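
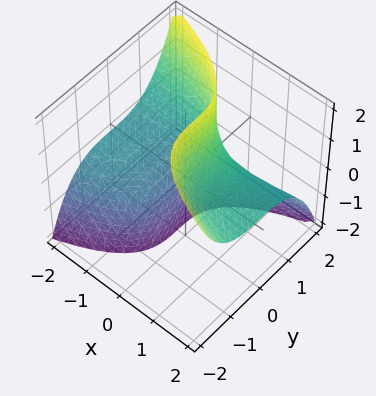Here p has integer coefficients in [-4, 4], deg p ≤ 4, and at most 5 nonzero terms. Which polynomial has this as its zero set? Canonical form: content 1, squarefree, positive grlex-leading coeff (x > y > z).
(a) Degree: a generic line meets the surface in up to 3 points, so deg p = 3.
(b) Against the integer gridlines: it misses every integer gridline on the z-axis; it misses every integer gridline on the x-axis; it crosses the y-axis at the gridline y = 1.
(c) Assembling these constraints gives the stated polynomial.

y^3 + 2*x*z - 1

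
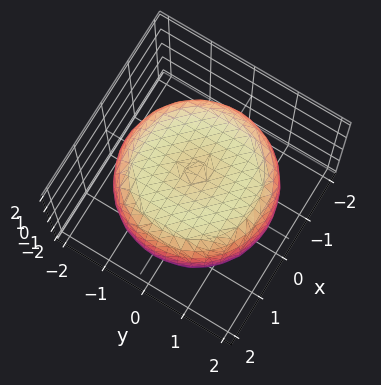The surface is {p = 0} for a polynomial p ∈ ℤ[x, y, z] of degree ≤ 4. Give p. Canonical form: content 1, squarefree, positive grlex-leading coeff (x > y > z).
x^4 + 2*x^2*y^2 + y^4 - 2*x^2 - 2*y^2 + 3*z^2 - 3

Degree: a generic line meets the surface in up to 4 points, so deg p = 4.
Symmetries: the z-axis is an axis of rotation, so x and y enter only as x² + y².
Reading off the gridlines: a circular section at z = -1 has radius between 1 and 2; the z-axis gridline crossings are at z ∈ {-1, 1}.
Fitting integer coefficients to these (and the overall shape) gives p.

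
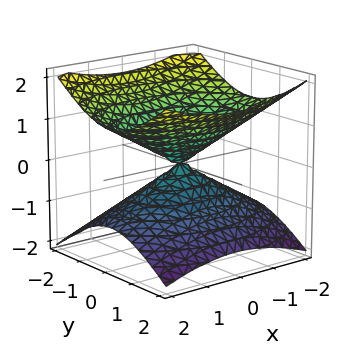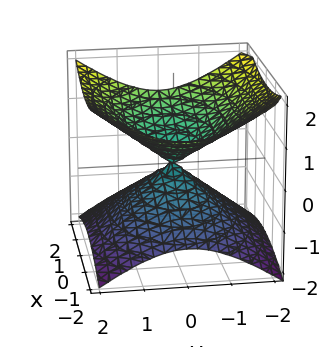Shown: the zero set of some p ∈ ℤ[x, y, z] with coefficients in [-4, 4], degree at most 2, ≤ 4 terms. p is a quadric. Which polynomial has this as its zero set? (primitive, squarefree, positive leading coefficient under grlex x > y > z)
x^2 + 2*y^2 - 3*z^2

First, the degree is 2 — a double cone through the origin; a quadric.
Next, symmetries: the y ↦ −y reflection is a symmetry, so y appears only in even powers; the z ↦ −z reflection is a symmetry, so z appears only in even powers; mirror symmetry x ↦ −x ⇒ only even powers of x.
Next, reading off the gridlines: it meets the y-axis at y = 0 (among the integer gridlines); it crosses the x-axis at the gridline x = 0; it meets the z-axis at z = 0 (among the integer gridlines).
Finally, the integer polynomial consistent with all of this is the stated p.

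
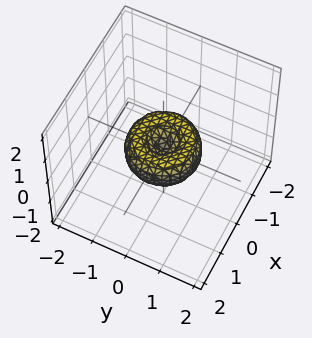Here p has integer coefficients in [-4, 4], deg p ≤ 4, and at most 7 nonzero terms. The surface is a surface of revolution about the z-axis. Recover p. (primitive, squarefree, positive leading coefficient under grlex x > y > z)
x^4 + 2*x^2*y^2 + y^4 - x^2 - y^2 + z^2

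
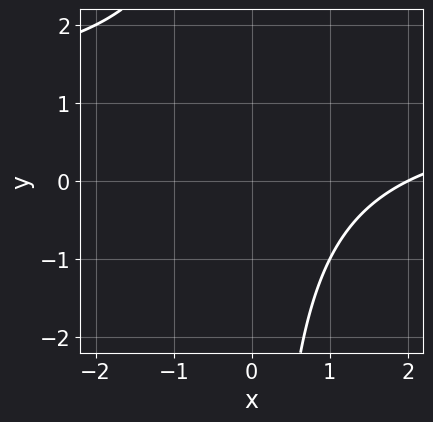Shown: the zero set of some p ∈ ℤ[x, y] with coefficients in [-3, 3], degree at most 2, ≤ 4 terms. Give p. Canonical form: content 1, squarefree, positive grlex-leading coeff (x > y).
x*y - x + 2

(a) The degree is 2 — the shape is more complex than any degree-1 curve.
(b) From the axis intercepts and sections: it meets the x-axis at x = 2 (among the integer gridlines); the curve avoids every integer y-axis point in the box.
(c) Assembling these constraints gives the stated polynomial.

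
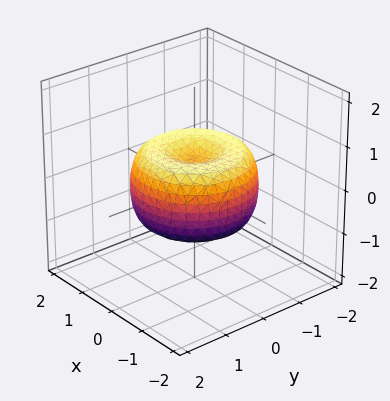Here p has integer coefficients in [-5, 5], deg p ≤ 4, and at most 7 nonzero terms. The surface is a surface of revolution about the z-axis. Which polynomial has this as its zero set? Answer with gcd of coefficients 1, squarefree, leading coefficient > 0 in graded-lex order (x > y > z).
2*x^4 + 4*x^2*y^2 + 2*y^4 - 3*x^2 - 3*y^2 + 3*z^2 - 1

deg p = 4. No degree-3 surface has this shape.
By symmetry, the surface is invariant under rotation about z: p = q(x² + y², z).
From the axis intercepts and sections: a circular section at z = 0 has radius between 1 and 2.
These observations pin down the coefficients.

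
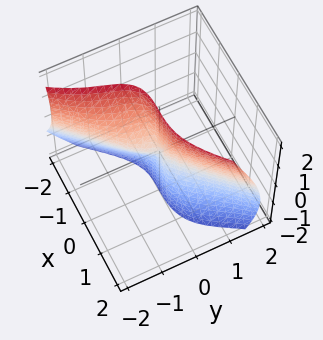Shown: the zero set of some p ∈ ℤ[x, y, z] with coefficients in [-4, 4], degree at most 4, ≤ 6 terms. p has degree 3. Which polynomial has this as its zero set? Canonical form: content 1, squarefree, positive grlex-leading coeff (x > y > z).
There are 2 components.
Degree: the shape is more complex than any degree-2 surface, so deg p = 3.
From the axis intercepts and sections: it crosses the x-axis at the gridline x = 0; every point of the z-axis in the box is on the surface; it crosses the y-axis at the gridline y = 0.
Assembling these constraints gives the stated polynomial.

x^3 - y^3 - y^2*z - y*z^2 - x*y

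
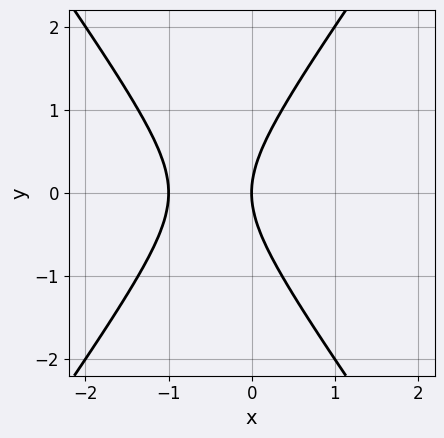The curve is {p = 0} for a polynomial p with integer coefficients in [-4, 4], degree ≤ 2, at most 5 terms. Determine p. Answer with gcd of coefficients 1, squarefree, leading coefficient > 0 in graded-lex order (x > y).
First, deg p = 2. No degree-1 curve has this shape.
Then, symmetries: it's symmetric under y → −y, forcing even powers of y.
Then, reading off the gridlines: one y-axis crossing is at y = 0; the x-axis gridline crossings are at x ∈ {-1, 0}.
Finally, fitting integer coefficients to these (and the overall shape) gives p.

2*x^2 - y^2 + 2*x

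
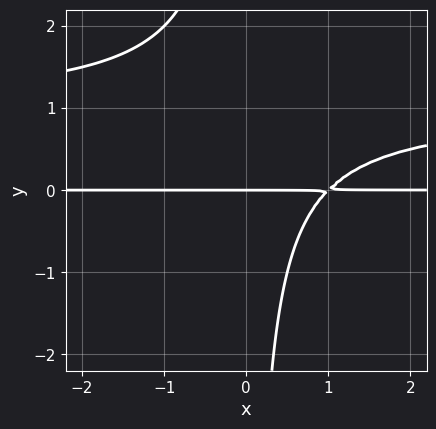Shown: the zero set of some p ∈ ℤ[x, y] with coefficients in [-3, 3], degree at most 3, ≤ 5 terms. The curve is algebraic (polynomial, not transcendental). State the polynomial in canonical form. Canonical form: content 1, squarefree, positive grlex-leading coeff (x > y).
x*y^2 - x*y + y

First, degree: the shape is more complex than any degree-2 curve, so deg p = 3.
Then, against the integer gridlines: it crosses the y-axis at the gridline y = 0; every point of the x-axis in the box is on the curve.
Finally, the integer polynomial consistent with all of this is the stated p.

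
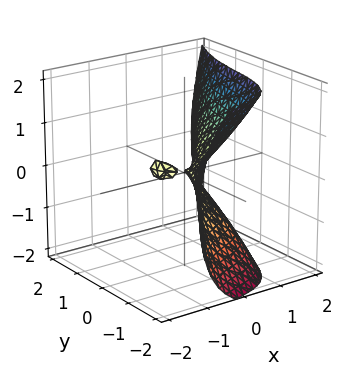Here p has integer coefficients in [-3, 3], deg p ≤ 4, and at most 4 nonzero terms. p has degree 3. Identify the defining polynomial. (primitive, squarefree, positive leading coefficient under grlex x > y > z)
3*x^3 - y^3 - 2*x*y - 2*z^2

There are 2 components. Treating them together as one polynomial.
The degree is 3 — no degree-2 surface has this shape.
Checking where it meets the axes: one y-axis crossing is at y = 0; one x-axis crossing is at x = 0; it crosses the z-axis at the gridline z = 0.
Together with the visible shape, these determine p as stated.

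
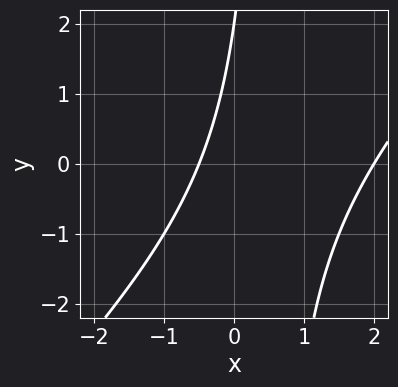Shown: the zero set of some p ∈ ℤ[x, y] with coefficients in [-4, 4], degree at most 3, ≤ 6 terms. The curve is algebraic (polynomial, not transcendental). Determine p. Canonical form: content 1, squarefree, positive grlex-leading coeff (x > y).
2*x^2 - 2*x*y - 3*x + y - 2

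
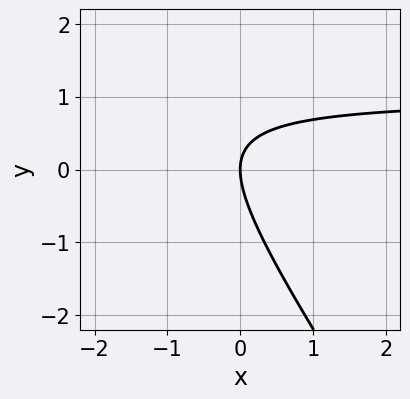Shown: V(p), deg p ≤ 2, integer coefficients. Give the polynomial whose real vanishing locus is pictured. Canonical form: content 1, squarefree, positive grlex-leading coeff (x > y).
3*x*y + 2*y^2 - 3*x

1. deg p = 2. A generic line meets the curve in up to 2 points.
2. From the axis intercepts and sections: it crosses the x-axis at the gridline x = 0; it meets the y-axis at y = 0 (among the integer gridlines).
3. Solving for integer coefficients yields p as stated.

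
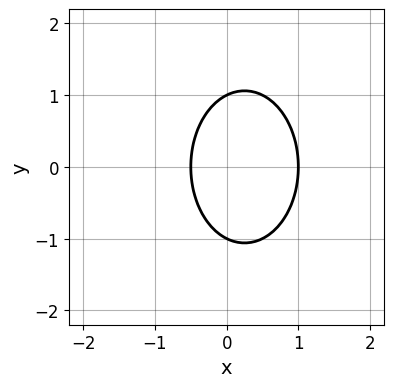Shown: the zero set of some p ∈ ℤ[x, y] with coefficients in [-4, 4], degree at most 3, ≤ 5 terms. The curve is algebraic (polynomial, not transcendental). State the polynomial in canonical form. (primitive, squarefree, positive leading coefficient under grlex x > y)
2*x^2 + y^2 - x - 1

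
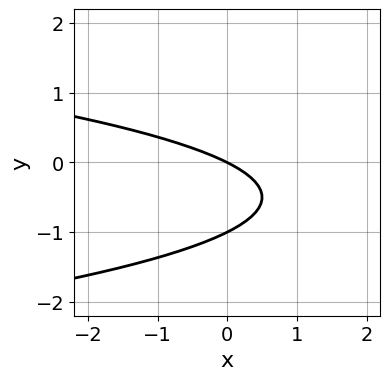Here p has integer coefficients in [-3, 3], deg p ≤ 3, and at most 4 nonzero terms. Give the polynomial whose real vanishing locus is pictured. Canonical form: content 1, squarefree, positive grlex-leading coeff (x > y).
The degree is 2 — no degree-1 curve has this shape.
Observable constraints: the y-axis gridline crossings are at y ∈ {-1, 0}; one x-axis crossing is at x = 0.
Solving for integer coefficients yields p as stated.

2*y^2 + x + 2*y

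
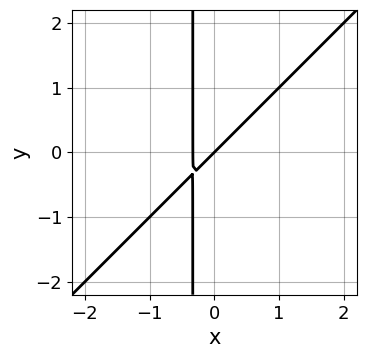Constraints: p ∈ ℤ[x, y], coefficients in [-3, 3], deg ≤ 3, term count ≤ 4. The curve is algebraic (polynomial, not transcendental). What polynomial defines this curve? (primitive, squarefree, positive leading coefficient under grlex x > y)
3*x^2 - 3*x*y + x - y

1. The degree is 2 — no degree-1 curve has this shape.
2. Observable constraints: one x-axis crossing is at x = 0; it crosses the y-axis at the gridline y = 0.
3. Matching integer coefficients to the picture gives p.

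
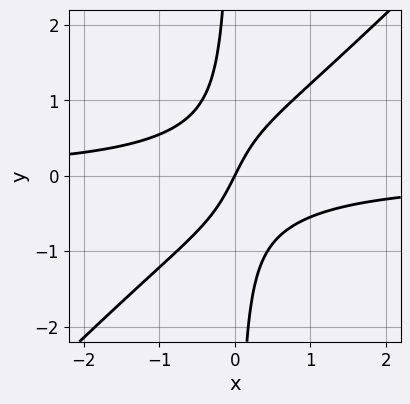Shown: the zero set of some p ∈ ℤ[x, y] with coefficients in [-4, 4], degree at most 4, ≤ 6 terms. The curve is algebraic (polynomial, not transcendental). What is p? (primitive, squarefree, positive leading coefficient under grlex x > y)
1. The degree is 3 — a generic line meets the curve in up to 3 points.
2. Against the integer gridlines: one y-axis crossing is at y = 0; it meets the x-axis at x = 0 (among the integer gridlines).
3. The integer polynomial consistent with all of this is the stated p.

3*x^2*y - 3*x*y^2 + 2*x - y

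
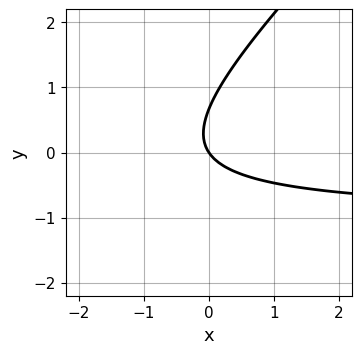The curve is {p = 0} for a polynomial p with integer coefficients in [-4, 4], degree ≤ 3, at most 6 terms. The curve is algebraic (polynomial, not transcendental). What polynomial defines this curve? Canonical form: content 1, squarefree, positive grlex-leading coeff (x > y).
3*x*y - 3*y^2 + 3*x + 2*y

1. Degree: no degree-1 curve has this shape, so deg p = 2.
2. From the visible intercepts: it crosses the y-axis at the gridline y = 0; it crosses the x-axis at the gridline x = 0.
3. Assembling these constraints gives the stated polynomial.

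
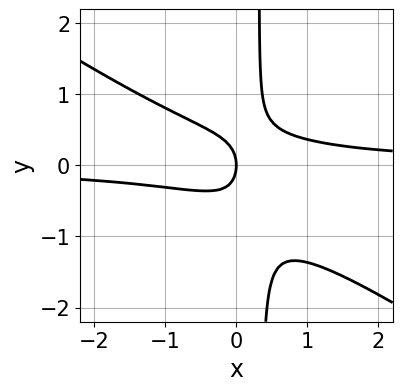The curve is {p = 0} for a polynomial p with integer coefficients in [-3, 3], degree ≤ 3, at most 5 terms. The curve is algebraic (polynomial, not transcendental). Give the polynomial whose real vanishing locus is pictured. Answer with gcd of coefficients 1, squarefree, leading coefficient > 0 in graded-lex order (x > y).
2*x^2*y + 3*x*y^2 - y^2 - x

(a) The degree is 3 — a generic line meets the curve in up to 3 points.
(b) Observable constraints: it meets the y-axis at y = 0 (among the integer gridlines); one x-axis crossing is at x = 0.
(c) Putting this together gives p.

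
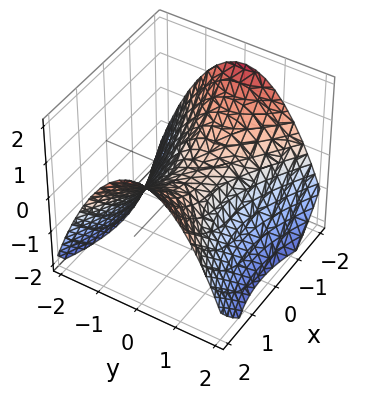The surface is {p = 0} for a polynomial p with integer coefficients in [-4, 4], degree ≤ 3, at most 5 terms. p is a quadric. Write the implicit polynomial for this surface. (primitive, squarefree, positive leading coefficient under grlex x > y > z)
x^2 - 2*y^2 - 3*z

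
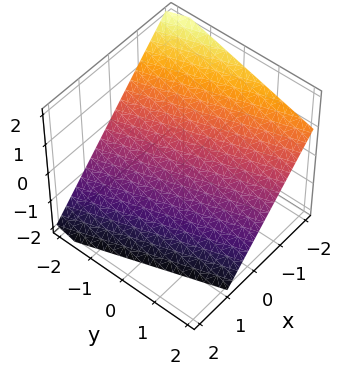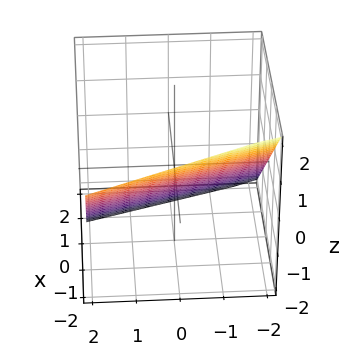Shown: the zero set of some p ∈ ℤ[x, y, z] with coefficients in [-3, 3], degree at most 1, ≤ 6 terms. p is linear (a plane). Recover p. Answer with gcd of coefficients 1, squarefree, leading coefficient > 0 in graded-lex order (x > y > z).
First, degree: every cross-section is a straight line — this is a plane, so deg p = 1.
Then, reading off the gridlines: it meets the y-axis at y = -2 (among the integer gridlines).
Finally, assembling these constraints gives the stated polynomial.

3*x + y + 3*z + 2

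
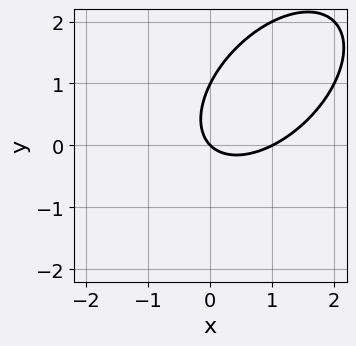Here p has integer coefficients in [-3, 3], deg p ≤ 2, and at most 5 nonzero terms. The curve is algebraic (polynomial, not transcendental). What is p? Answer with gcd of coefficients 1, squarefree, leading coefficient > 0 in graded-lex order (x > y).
x^2 - x*y + y^2 - x - y

1. Degree: a generic line meets the curve in up to 2 points, so deg p = 2.
2. Observable constraints: among the integer gridlines, it crosses the x-axis at x ∈ {0, 1}; the y-axis gridline crossings are at y ∈ {0, 1}.
3. The integer polynomial consistent with all of this is the stated p.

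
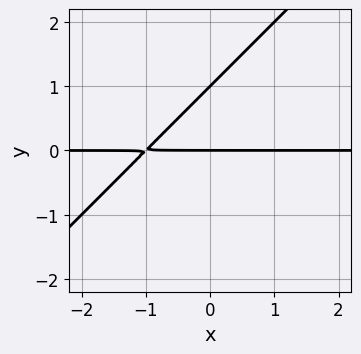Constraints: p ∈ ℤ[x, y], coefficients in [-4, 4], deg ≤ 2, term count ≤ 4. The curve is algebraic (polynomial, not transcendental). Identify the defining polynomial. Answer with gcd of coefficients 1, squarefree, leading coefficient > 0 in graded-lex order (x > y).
First, degree: the shape is more complex than any degree-1 curve, so deg p = 2.
Then, checking where it meets the axes: the y-axis gridline crossings are at y ∈ {0, 1}; the visible x-axis segment lies entirely on the curve.
Finally, putting this together gives p.

x*y - y^2 + y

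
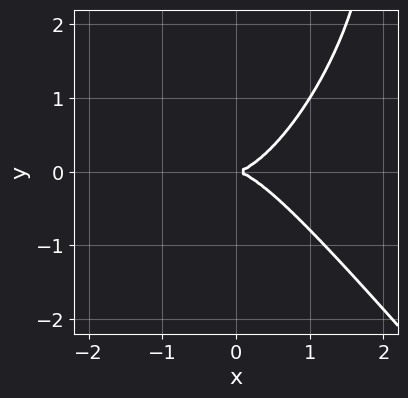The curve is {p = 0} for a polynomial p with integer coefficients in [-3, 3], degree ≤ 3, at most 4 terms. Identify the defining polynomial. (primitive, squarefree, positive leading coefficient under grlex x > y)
First, deg p = 3. A generic line meets the curve in up to 3 points.
Next, checking where it meets the axes: it crosses the x-axis at the gridline x = 0; it meets the y-axis at y = 0 (among the integer gridlines).
Finally, together with the visible shape, these determine p as stated.

3*x^3 - x*y^2 + y^3 - 3*y^2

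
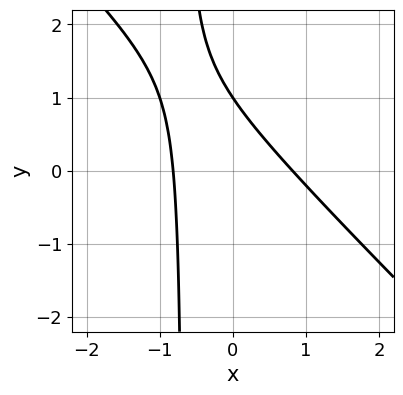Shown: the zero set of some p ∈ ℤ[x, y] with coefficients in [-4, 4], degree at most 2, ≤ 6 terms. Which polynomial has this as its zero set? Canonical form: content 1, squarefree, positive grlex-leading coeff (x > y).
1. deg p = 2.
2. From the axis intercepts and sections: one y-axis crossing is at y = 1.
3. Together with the visible shape, these determine p as stated.

3*x^2 + 3*x*y + 2*y - 2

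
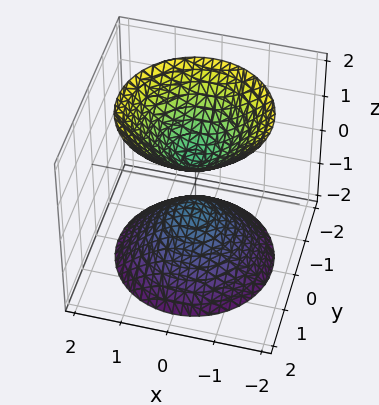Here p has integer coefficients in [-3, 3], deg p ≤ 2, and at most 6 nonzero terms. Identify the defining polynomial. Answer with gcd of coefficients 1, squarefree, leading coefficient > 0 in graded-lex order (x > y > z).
3*x^2 + 3*y^2 - 2*z^2 + 1

(a) The picture has 2 separate pieces.
(b) deg p = 2.
(c) Symmetries: the z-axis is an axis of rotation, so x and y enter only as x² + y²; mirror symmetry z ↦ −z ⇒ only even powers of z.
(d) From the visible intercepts: a circular section at z = -1 has radius between 0 and 1; it misses every integer gridline on the x-axis.
(e) Together with the visible shape, these determine p as stated.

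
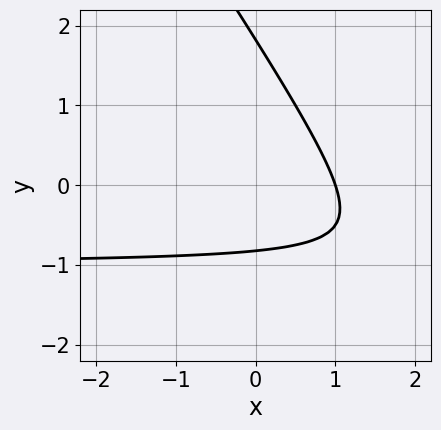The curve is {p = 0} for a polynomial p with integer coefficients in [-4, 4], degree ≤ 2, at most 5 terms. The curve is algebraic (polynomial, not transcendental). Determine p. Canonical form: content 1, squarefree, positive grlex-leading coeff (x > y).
(a) The degree is 2 — a generic line meets the curve in up to 2 points.
(b) From the axis intercepts and sections: it crosses the x-axis at the gridline x = 1.
(c) Together with the visible shape, these determine p as stated.

3*x*y + 2*y^2 + 3*x - 2*y - 3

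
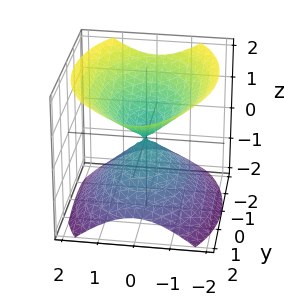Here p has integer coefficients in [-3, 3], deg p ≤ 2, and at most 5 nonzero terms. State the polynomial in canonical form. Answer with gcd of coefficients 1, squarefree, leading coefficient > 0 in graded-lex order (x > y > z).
1. The picture has 2 separate pieces.
2. deg p = 2.
3. Symmetries: mirror symmetry x ↦ −x ⇒ only even powers of x; mirror symmetry z ↦ −z ⇒ only even powers of z; it's symmetric under y → −y, forcing even powers of y.
4. From the visible intercepts: it meets the y-axis at y = 0 (among the integer gridlines); it meets the z-axis at z = 0 (among the integer gridlines); one x-axis crossing is at x = 0.
5. Putting this together gives p.

2*x^2 + y^2 - 2*z^2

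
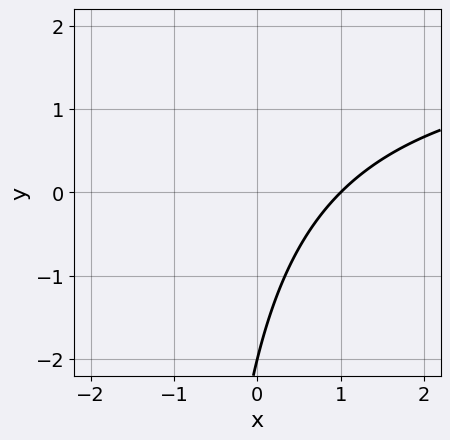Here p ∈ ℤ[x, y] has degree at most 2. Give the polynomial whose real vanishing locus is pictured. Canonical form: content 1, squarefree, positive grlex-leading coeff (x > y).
x*y - 2*x + y + 2

1. The degree is 2 — the shape is more complex than any degree-1 curve.
2. Observable constraints: it meets the x-axis at x = 1 (among the integer gridlines); one y-axis crossing is at y = -2.
3. Together with the visible shape, these determine p as stated.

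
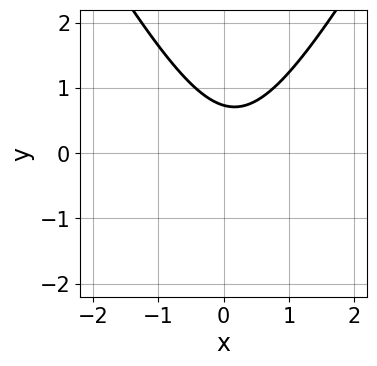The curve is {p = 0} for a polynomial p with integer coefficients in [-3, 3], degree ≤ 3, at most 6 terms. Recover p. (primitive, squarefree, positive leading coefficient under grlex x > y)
3*x^2 - y^2 - x - 2*y + 2

First, the degree is 2 — no degree-1 curve has this shape.
Next, reading off the gridlines: the curve avoids every integer x-axis point in the box.
Finally, the integer polynomial consistent with all of this is the stated p.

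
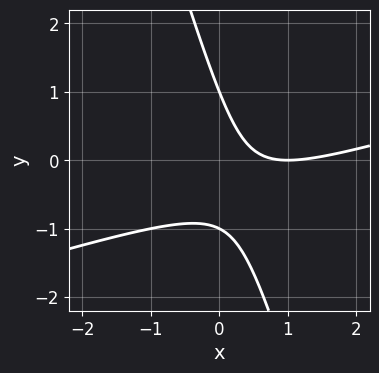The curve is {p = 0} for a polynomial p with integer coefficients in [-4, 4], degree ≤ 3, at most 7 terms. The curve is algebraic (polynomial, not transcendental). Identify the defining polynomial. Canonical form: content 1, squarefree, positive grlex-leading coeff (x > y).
(a) Degree: a generic line meets the curve in up to 2 points, so deg p = 2.
(b) From the visible intercepts: the y-axis gridline crossings are at y ∈ {-1, 1}; one x-axis crossing is at x = 1.
(c) Fitting integer coefficients to these (and the overall shape) gives p.

x^2 - 3*x*y - y^2 - 2*x + 1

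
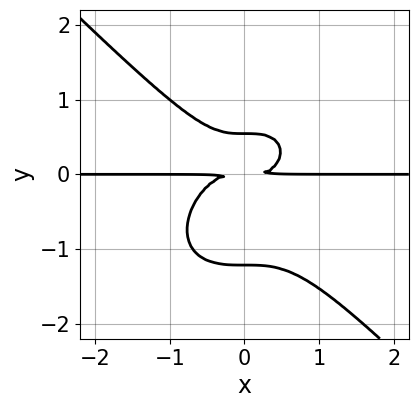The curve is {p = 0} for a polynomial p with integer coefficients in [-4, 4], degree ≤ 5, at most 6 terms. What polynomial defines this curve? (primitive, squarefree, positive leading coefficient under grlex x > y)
3*x^3*y + 3*y^4 + 2*y^3 - 2*y^2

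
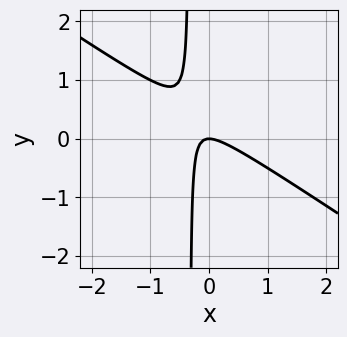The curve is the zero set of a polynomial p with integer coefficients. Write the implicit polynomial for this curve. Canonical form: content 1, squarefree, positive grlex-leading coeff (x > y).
2*x^2 + 3*x*y + y

deg p = 2.
Reading off the gridlines: it meets the x-axis at x = 0 (among the integer gridlines); it meets the y-axis at y = 0 (among the integer gridlines).
Putting this together gives p.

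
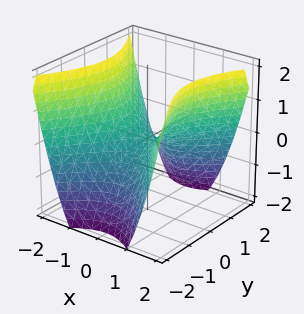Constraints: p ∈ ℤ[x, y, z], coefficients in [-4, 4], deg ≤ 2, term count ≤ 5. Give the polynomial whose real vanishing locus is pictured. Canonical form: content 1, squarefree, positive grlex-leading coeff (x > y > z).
3*x^2 - 2*y^2 - 3*z

1. deg p = 2.
2. Symmetries: the x ↦ −x reflection is a symmetry, so x appears only in even powers; mirror symmetry y ↦ −y ⇒ only even powers of y.
3. From the visible intercepts: one x-axis crossing is at x = 0; one z-axis crossing is at z = 0; one y-axis crossing is at y = 0.
4. Putting this together gives p.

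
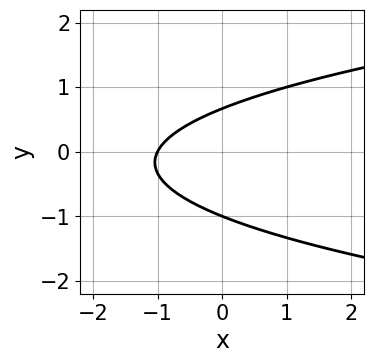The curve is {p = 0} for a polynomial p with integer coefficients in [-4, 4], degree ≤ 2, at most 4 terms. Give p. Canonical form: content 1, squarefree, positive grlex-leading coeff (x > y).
3*y^2 - 2*x + y - 2

First, degree: the shape is more complex than any degree-1 curve, so deg p = 2.
Next, reading off the gridlines: it meets the y-axis at y = -1 (among the integer gridlines); it crosses the x-axis at the gridline x = -1.
Finally, together with the visible shape, these determine p as stated.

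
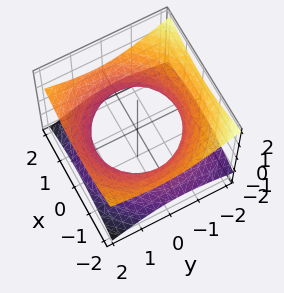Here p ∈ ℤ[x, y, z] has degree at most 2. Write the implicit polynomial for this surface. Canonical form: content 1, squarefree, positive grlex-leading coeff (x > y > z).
1. deg p = 2. The shape is more complex than any degree-1 surface.
2. Checking where it meets the axes: the surface avoids every integer z-axis point in the box.
3. The integer polynomial consistent with all of this is the stated p.

x^2 + y^2 - y*z - 3*z^2 - 2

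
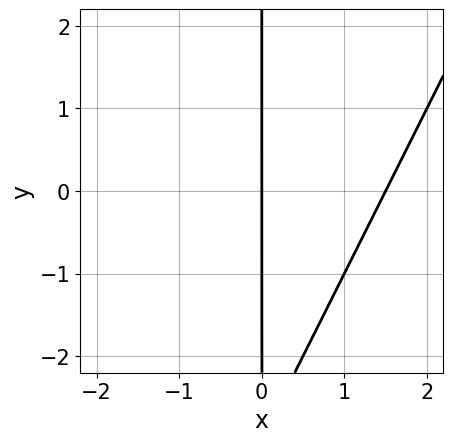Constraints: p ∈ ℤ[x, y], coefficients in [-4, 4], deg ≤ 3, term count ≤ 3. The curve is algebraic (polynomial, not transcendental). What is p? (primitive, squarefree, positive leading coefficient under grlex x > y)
2*x^2 - x*y - 3*x

1. The degree is 2 — no degree-1 curve has this shape.
2. Against the integer gridlines: every point of the y-axis in the box is on the curve; it crosses the x-axis at the gridline x = 0.
3. Assembling these constraints gives the stated polynomial.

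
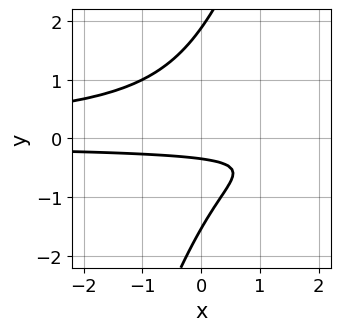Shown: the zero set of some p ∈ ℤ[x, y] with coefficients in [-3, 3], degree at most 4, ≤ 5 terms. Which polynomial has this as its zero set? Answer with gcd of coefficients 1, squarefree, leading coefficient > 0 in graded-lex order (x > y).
deg p = 3. No degree-2 curve has this shape.
Observable constraints: the curve avoids every integer x-axis point in the box.
Solving for integer coefficients yields p as stated.

3*x*y^2 - y^3 + 3*y + 1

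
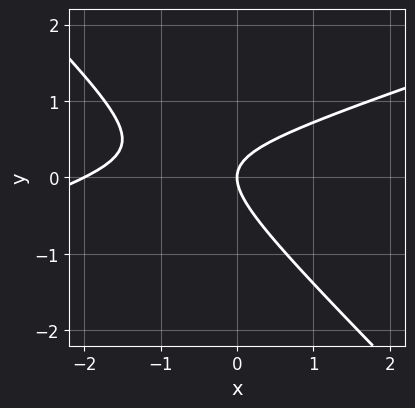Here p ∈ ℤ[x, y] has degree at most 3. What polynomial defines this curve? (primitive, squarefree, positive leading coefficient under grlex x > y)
x^2 - 2*x*y - 3*y^2 + 2*x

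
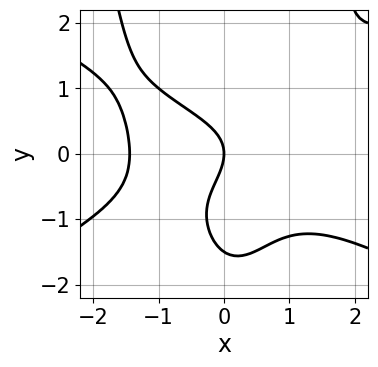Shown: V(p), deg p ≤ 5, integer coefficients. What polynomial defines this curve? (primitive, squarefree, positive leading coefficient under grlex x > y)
x^4 - 3*x^2*y^2 + 2*y^3 + 3*y^2 + 3*x

Degree: no degree-3 curve has this shape, so deg p = 4.
Reading off the gridlines: it crosses the y-axis at the gridline y = 0; it crosses the x-axis at the gridline x = 0.
Matching integer coefficients to the picture gives p.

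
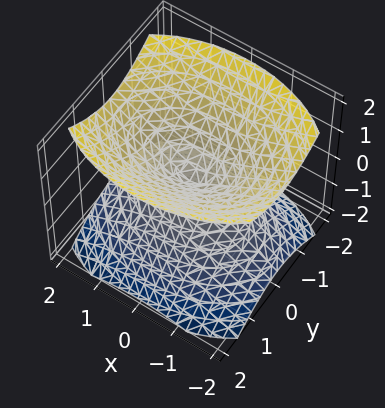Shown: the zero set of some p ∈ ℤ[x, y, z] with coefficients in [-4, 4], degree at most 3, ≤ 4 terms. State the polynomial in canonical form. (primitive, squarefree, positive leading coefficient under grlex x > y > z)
x^2 + 2*y^2 - 2*z^2

(a) There are 2 components.
(b) deg p = 2.
(c) Symmetries: the z ↦ −z reflection is a symmetry, so z appears only in even powers; the x ↦ −x reflection is a symmetry, so x appears only in even powers; it's symmetric under y → −y, forcing even powers of y.
(d) From the axis intercepts and sections: it meets the y-axis at y = 0 (among the integer gridlines); it crosses the z-axis at the gridline z = 0; it meets the x-axis at x = 0 (among the integer gridlines).
(e) Together with the visible shape, these determine p as stated.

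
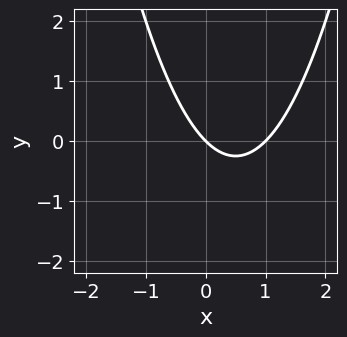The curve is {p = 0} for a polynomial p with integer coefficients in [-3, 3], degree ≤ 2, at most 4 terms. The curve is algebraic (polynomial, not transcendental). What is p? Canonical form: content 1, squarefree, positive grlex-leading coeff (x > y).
x^2 - x - y

Degree: the shape is more complex than any degree-1 curve, so deg p = 2.
Observable constraints: among the integer gridlines, it crosses the x-axis at x ∈ {0, 1}; it meets the y-axis at y = 0 (among the integer gridlines).
These observations pin down the coefficients.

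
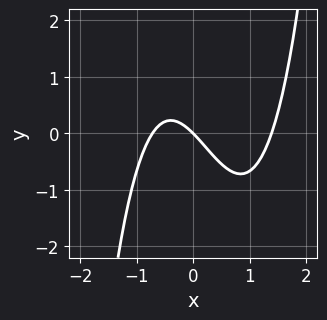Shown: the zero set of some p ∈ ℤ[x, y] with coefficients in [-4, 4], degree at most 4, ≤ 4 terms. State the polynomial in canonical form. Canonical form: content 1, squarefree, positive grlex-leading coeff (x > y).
3*x^3 - 2*x^2 - 3*x - 3*y

First, deg p = 3.
Then, from the axis intercepts and sections: it crosses the y-axis at the gridline y = 0; it crosses the x-axis at the gridline x = 0.
Finally, solving for integer coefficients yields p as stated.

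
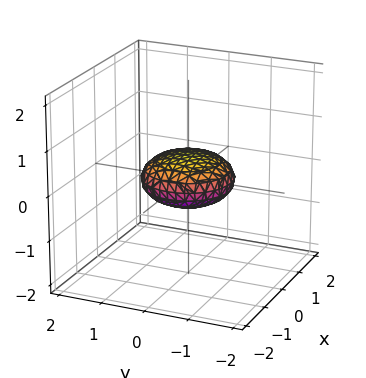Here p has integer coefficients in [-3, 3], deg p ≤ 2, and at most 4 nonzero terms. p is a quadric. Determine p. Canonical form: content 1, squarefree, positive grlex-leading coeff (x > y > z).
x^2 + y^2 + 3*z^2 - 1

deg p = 2.
Symmetries: it's symmetric under z → −z, forcing even powers of z; the surface is invariant under rotation about z: p = q(x² + y², z).
From the axis intercepts and sections: the y-axis gridline crossings are at y ∈ {-1, 1}; among the integer gridlines, it crosses the x-axis at x ∈ {-1, 1}; a circular section at z = 0 has radius exactly 1.
Fitting integer coefficients to these (and the overall shape) gives p.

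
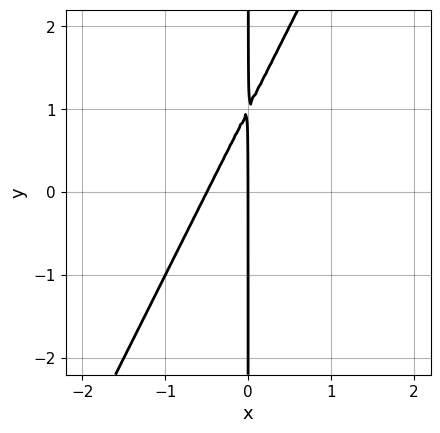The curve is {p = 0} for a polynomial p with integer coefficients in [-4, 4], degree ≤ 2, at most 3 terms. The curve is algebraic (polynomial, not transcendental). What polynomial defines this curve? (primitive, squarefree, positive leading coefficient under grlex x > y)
2*x^2 - x*y + x

(a) Degree: the shape is more complex than any degree-1 curve, so deg p = 2.
(b) From the visible intercepts: the visible y-axis segment lies entirely on the curve; it crosses the x-axis at the gridline x = 0.
(c) Fitting integer coefficients to these (and the overall shape) gives p.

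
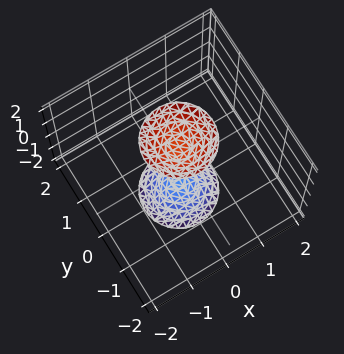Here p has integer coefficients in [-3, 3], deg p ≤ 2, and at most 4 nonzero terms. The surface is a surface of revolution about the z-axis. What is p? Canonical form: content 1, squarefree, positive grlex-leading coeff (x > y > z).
1. There are 2 components. Treating them together as one polynomial.
2. The degree is 2 — a generic line meets the surface in up to 2 points.
3. By symmetry, the z-axis is an axis of rotation, so x and y enter only as x² + y².
4. Reading off the gridlines: a circular section at z = 2 has radius between 0 and 1; it misses every integer gridline on the x-axis.
5. Fitting integer coefficients to these (and the overall shape) gives p.

3*x^2 + 3*y^2 - z^2 + 2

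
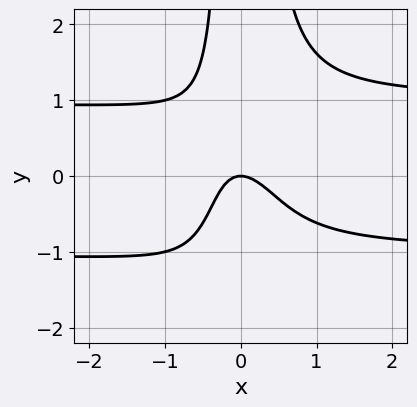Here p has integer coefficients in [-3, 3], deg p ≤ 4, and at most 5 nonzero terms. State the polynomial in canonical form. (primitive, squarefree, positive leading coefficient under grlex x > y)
2*x^2*y^2 - 2*x^2 - x*y - y

1. The degree is 4 — no degree-3 curve has this shape.
2. Checking where it meets the axes: it meets the x-axis at x = 0 (among the integer gridlines); it crosses the y-axis at the gridline y = 0.
3. Together with the visible shape, these determine p as stated.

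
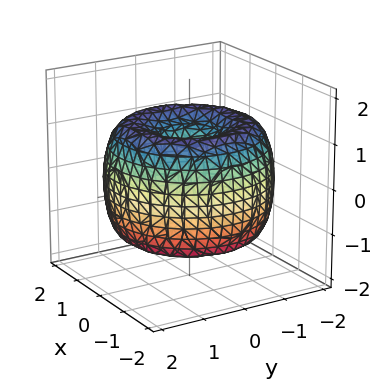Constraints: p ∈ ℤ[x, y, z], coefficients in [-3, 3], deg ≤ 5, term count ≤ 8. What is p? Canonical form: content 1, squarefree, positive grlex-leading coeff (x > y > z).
x^4 + 2*x^2*y^2 + y^4 - 3*x^2 - 3*y^2 + 2*z^2 - 1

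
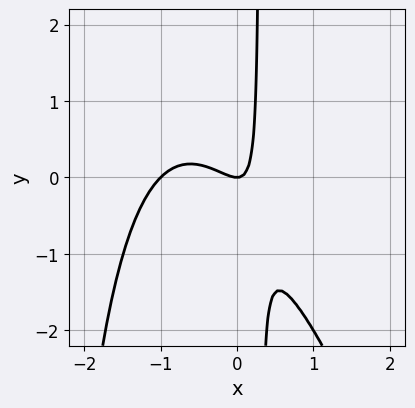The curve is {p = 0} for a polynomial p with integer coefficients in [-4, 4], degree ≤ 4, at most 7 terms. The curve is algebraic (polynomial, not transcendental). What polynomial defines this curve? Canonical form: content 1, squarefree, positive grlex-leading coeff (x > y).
(a) deg p = 3. No degree-2 curve has this shape.
(b) From the axis intercepts and sections: it crosses the y-axis at the gridline y = 0; the x-axis gridline crossings are at x ∈ {-1, 0}.
(c) Fitting integer coefficients to these (and the overall shape) gives p.

3*x^3 + x^2*y + 3*x^2 + 3*x*y - y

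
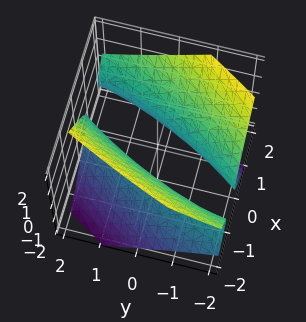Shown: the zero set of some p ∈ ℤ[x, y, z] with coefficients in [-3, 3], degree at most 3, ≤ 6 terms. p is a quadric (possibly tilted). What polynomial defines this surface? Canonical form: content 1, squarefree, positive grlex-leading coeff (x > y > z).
The picture has 2 separate pieces. They look like related sheets of one shape, so recover p as a whole.
The degree is 2 — a generic line meets the surface in up to 2 points.
From the axis intercepts and sections: no z-intercept at any integer in the box.
Together with the visible shape, these determine p as stated.

3*x^2 - 3*x*y - x*z + y^2 - 3*z^2 - 2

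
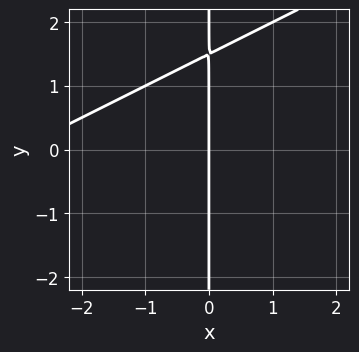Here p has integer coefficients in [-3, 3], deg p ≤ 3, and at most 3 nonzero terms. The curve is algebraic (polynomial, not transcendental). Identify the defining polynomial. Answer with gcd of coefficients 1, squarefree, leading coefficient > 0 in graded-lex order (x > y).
x^2 - 2*x*y + 3*x

(a) The degree is 2 — a generic line meets the curve in up to 2 points.
(b) Checking where it meets the axes: the visible y-axis segment lies entirely on the curve; it meets the x-axis at x = 0 (among the integer gridlines).
(c) The integer polynomial consistent with all of this is the stated p.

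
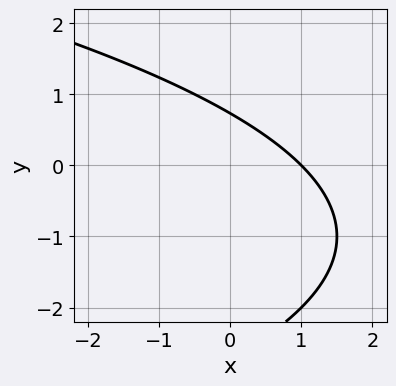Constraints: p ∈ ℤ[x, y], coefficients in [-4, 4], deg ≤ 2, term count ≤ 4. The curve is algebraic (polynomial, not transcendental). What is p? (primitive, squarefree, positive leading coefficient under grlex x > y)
y^2 + 2*x + 2*y - 2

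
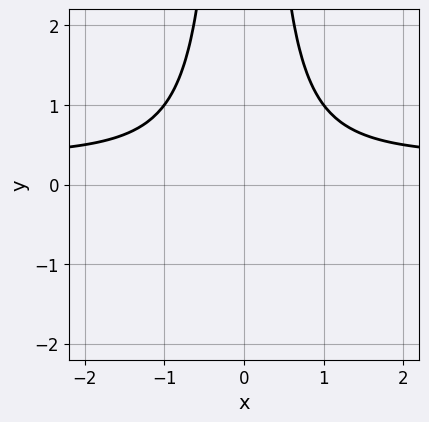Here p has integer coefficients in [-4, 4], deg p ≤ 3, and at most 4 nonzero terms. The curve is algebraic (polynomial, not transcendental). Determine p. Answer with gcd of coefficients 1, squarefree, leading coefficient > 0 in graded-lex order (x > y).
First, degree: no degree-2 curve has this shape, so deg p = 3.
Next, symmetries: mirror symmetry x ↦ −x ⇒ only even powers of x.
Then, observable constraints: no x-intercept at any integer in the box; it misses every integer gridline on the y-axis.
Finally, together with the visible shape, these determine p as stated.

3*x^2*y - x^2 - 2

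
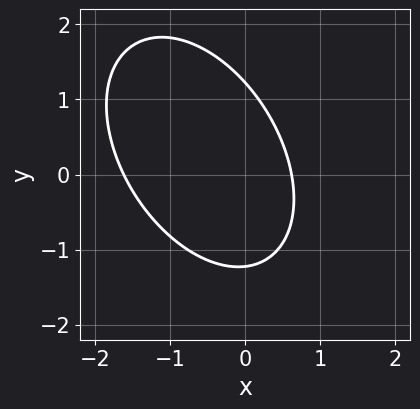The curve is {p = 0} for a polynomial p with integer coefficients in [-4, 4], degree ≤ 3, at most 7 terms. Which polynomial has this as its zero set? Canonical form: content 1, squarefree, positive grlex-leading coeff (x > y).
3*x^2 + 2*x*y + 2*y^2 + 3*x - 3

1. Degree: a generic line meets the curve in up to 2 points, so deg p = 2.
2. Solving for integer coefficients yields p as stated.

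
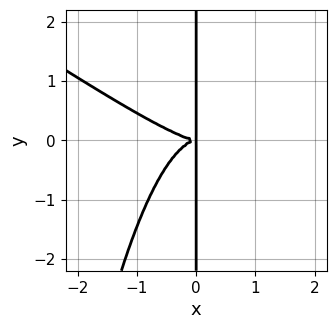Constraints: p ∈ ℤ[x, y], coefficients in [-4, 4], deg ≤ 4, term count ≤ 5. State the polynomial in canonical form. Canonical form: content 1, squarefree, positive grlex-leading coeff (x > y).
2*x^4 + 3*x^3*y + 3*x*y^2

(a) The degree is 4 — no degree-3 curve has this shape.
(b) Observable constraints: the visible y-axis segment lies entirely on the curve.
(c) Matching integer coefficients to the picture gives p.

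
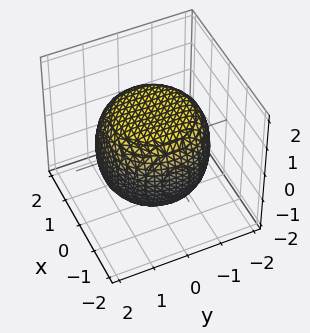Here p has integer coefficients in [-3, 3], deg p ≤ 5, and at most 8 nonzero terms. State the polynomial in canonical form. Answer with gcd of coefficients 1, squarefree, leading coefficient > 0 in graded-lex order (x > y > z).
Degree: a generic line meets the surface in up to 4 points, so deg p = 4.
By symmetry, the surface is invariant under rotation about z: p = q(x² + y², z).
Observable constraints: a circular section at z = 0 has radius between 1 and 2.
Assembling these constraints gives the stated polynomial.

x^4 + 2*x^2*y^2 + y^4 - x^2 - y^2 + 2*z^2 - 3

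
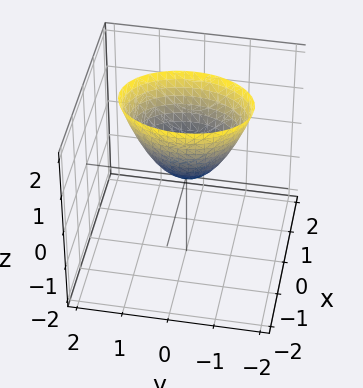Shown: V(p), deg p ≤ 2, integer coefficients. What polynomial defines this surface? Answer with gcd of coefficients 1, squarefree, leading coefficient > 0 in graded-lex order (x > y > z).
1. deg p = 2.
2. Symmetries: it's symmetric under y → −y, forcing even powers of y; it's symmetric under x → −x, forcing even powers of x.
3. Observable constraints: it crosses the x-axis at the gridline x = 0; it meets the z-axis at z = 0 (among the integer gridlines); it crosses the y-axis at the gridline y = 0.
4. Assembling these constraints gives the stated polynomial.

2*x^2 + y^2 - z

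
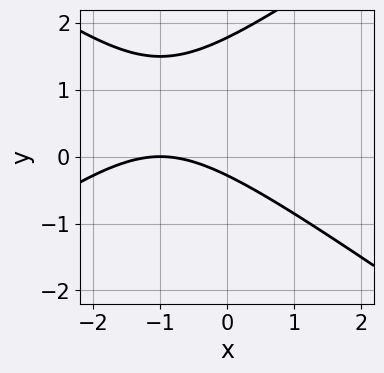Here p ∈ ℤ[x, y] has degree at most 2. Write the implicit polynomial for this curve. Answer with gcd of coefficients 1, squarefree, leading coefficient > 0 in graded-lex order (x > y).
(a) Degree: a generic line meets the curve in up to 2 points, so deg p = 2.
(b) Checking where it meets the axes: it meets the x-axis at x = -1 (among the integer gridlines).
(c) These observations pin down the coefficients.

x^2 - 2*y^2 + 2*x + 3*y + 1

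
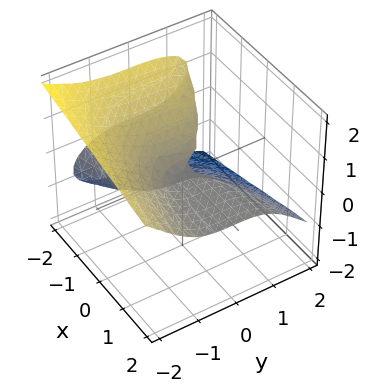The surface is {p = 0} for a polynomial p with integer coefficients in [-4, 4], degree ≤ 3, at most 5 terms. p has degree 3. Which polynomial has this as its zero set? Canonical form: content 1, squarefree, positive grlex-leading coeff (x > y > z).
y^3 + 3*z^3 + 3*x*z

1. The degree is 3 — the shape is more complex than any degree-2 surface.
2. From the visible intercepts: it meets the y-axis at y = 0 (among the integer gridlines); it meets the z-axis at z = 0 (among the integer gridlines); every point of the x-axis in the box is on the surface.
3. Solving for integer coefficients yields p as stated.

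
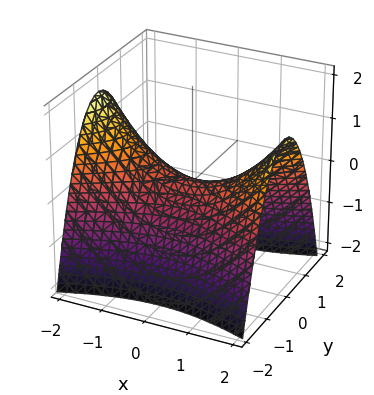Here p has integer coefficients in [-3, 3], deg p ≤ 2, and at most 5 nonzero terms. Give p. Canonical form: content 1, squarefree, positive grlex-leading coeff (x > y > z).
(a) The degree is 2 — a hyperbolic paraboloid; a quadric.
(b) Symmetries: it's symmetric under y → −y, forcing even powers of y; it's symmetric under x → −x, forcing even powers of x.
(c) Checking where it meets the axes: it crosses the z-axis at the gridline z = 0; one y-axis crossing is at y = 0.
(d) Matching integer coefficients to the picture gives p.

x^2 - 3*y^2 - 3*z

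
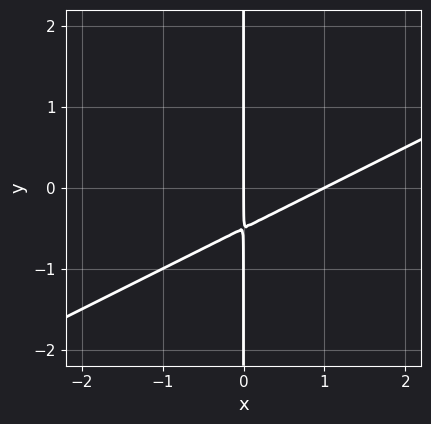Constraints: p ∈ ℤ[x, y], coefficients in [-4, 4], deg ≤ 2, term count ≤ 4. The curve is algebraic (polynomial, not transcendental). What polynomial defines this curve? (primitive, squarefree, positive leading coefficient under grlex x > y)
(a) The degree is 2 — the shape is more complex than any degree-1 curve.
(b) Against the integer gridlines: the x-axis gridline crossings are at x ∈ {0, 1}; every point of the y-axis in the box is on the curve.
(c) The integer polynomial consistent with all of this is the stated p.

x^2 - 2*x*y - x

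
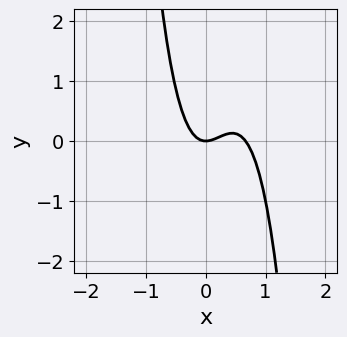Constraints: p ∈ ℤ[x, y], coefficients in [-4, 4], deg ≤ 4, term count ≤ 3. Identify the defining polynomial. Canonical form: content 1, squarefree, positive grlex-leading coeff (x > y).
1. deg p = 3. A generic line meets the curve in up to 3 points.
2. From the visible intercepts: one y-axis crossing is at y = 0; one x-axis crossing is at x = 0.
3. The integer polynomial consistent with all of this is the stated p.

3*x^3 - 2*x^2 + y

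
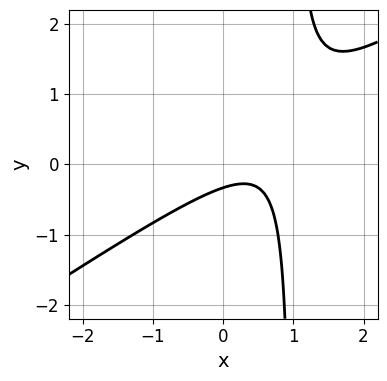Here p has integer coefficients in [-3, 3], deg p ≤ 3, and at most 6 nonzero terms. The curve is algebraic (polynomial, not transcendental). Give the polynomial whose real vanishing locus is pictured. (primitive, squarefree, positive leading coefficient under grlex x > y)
2*x^2 - 3*x*y - 2*x + 3*y + 1

1. deg p = 2.
2. Checking where it meets the axes: it misses every integer gridline on the x-axis.
3. The integer polynomial consistent with all of this is the stated p.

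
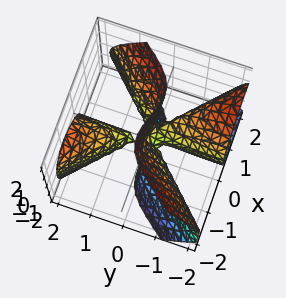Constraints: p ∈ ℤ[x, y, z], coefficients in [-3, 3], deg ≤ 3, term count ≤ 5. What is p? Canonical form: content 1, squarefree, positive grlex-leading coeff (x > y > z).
First, I count 2 distinct pieces. They look like related sheets of one shape, so recover p as a whole.
Next, deg p = 3. The shape is more complex than any degree-2 surface.
Next, observable constraints: the visible z-axis segment lies entirely on the surface; every point of the y-axis in the box is on the surface.
Finally, fitting integer coefficients to these (and the overall shape) gives p.

3*x^3 - 3*x*y^2 - x*z^2 - 3*y*z^2 - x^2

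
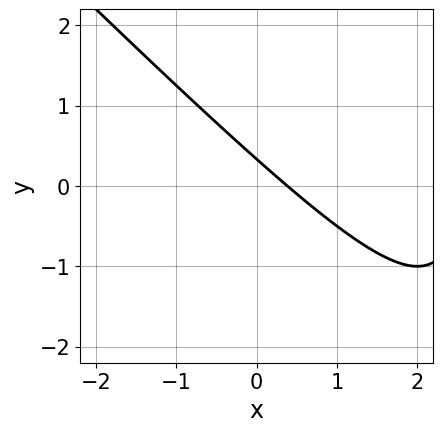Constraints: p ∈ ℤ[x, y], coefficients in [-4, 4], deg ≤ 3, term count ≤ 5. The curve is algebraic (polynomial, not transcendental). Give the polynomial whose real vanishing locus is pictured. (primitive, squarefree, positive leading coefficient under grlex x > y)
x^2 + x*y - 3*x - 3*y + 1

deg p = 2.
Solving for integer coefficients yields p as stated.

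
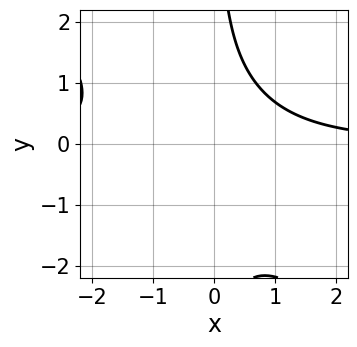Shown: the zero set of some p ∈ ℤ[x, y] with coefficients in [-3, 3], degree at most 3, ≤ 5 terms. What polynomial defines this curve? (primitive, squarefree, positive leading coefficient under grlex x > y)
The degree is 3 — no degree-2 curve has this shape.
Observable constraints: no y-intercept at any integer in the box; no x-intercept at any integer in the box.
Putting this together gives p.

2*x^2*y + 2*x*y^2 + x*y - 3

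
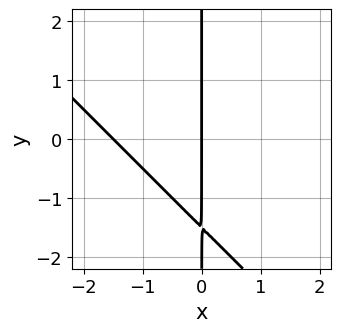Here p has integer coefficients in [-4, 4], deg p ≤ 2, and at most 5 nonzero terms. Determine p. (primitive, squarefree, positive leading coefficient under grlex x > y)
2*x^2 + 2*x*y + 3*x

(a) Degree: the shape is more complex than any degree-1 curve, so deg p = 2.
(b) From the axis intercepts and sections: the visible y-axis segment lies entirely on the curve; it meets the x-axis at x = 0 (among the integer gridlines).
(c) Assembling these constraints gives the stated polynomial.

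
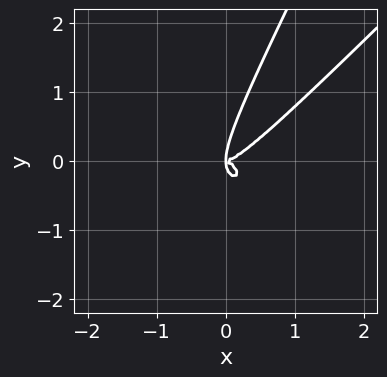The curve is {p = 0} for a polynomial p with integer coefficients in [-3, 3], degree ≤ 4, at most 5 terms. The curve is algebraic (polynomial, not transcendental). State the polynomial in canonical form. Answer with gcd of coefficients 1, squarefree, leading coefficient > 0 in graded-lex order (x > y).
(a) deg p = 4. The shape is more complex than any degree-3 curve.
(b) The integer polynomial consistent with all of this is the stated p.

2*x^4 - x^3*y - 2*x*y^3 + y^4 - x*y^2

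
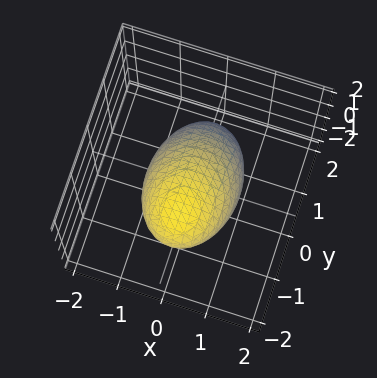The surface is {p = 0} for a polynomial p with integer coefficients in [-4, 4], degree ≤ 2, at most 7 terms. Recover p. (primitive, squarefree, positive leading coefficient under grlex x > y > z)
3*x^2 + 2*y^2 + 3*y*z + 3*z^2 - 3

First, deg p = 2. No degree-1 surface has this shape.
Then, from the axis intercepts and sections: the x-axis gridline crossings are at x ∈ {-1, 1}; the z-axis gridline crossings are at z ∈ {-1, 1}.
Finally, these observations pin down the coefficients.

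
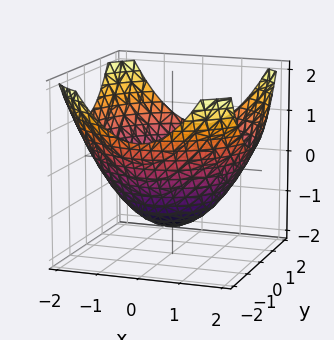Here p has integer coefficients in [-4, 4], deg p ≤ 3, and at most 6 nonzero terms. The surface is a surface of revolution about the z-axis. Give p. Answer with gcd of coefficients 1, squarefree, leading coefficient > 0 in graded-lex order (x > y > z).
First, deg p = 2.
Then, by symmetry, the surface is invariant under rotation about z: p = q(x² + y², z).
Then, observable constraints: a circular section at z = 0 has radius between 1 and 2.
Finally, putting this together gives p.

x^2 + y^2 - 2*z - 3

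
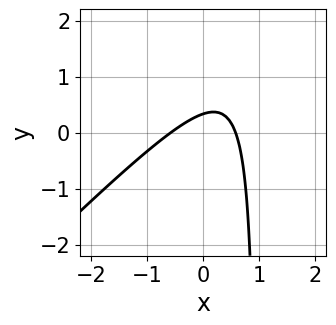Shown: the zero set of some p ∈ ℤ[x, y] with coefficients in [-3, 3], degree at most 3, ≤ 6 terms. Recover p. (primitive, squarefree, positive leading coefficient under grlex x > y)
The degree is 2 — no degree-1 curve has this shape.
Matching integer coefficients to the picture gives p.

3*x^2 - 3*x*y + 3*y - 1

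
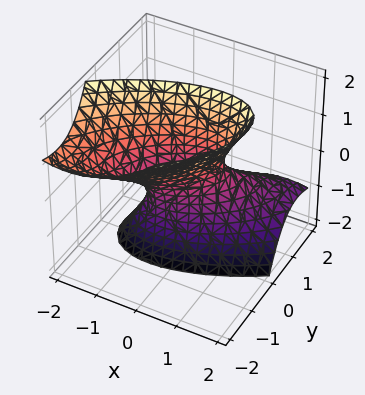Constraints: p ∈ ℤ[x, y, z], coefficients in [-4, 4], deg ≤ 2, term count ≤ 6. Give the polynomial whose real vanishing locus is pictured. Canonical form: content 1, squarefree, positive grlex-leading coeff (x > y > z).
2*x^2 - 3*x*y + 3*y^2 + 3*y*z - z^2 - 1

deg p = 2. The shape is more complex than any degree-1 surface.
Checking where it meets the axes: the surface avoids every integer z-axis point in the box.
Together with the visible shape, these determine p as stated.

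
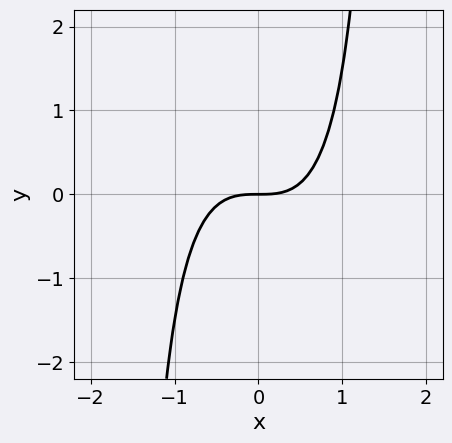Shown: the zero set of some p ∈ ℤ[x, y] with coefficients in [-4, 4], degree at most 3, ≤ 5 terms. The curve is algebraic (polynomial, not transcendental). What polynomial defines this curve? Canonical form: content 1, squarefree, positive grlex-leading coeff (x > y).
3*x^3 + x^2*y - 3*y

(a) Degree: a generic line meets the curve in up to 3 points, so deg p = 3.
(b) From the axis intercepts and sections: one y-axis crossing is at y = 0; it meets the x-axis at x = 0 (among the integer gridlines).
(c) Assembling these constraints gives the stated polynomial.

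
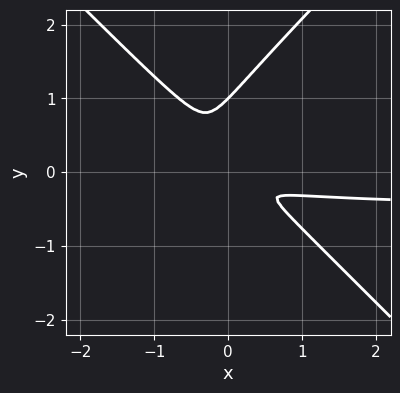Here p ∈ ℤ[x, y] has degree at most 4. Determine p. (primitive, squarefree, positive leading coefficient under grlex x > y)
2*x^2*y - 2*y^3 + x^2 + 2*x*y + 2*y^2

(a) Degree: a generic line meets the curve in up to 3 points, so deg p = 3.
(b) From the visible intercepts: it meets the y-axis at y = 1 (among the integer gridlines).
(c) These observations pin down the coefficients.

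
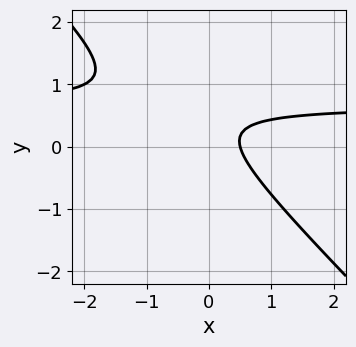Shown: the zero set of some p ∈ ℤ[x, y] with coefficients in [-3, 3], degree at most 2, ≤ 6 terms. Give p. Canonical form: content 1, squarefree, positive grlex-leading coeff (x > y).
3*x*y + 3*y^2 - 2*x - 2*y + 1

deg p = 2. No degree-1 curve has this shape.
Reading off the gridlines: no y-intercept at any integer in the box.
These observations pin down the coefficients.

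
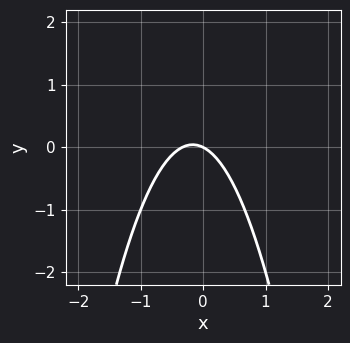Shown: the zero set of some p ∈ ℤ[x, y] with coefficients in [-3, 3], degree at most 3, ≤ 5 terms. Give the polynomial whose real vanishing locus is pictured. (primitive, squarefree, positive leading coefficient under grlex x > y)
3*x^2 + x + 2*y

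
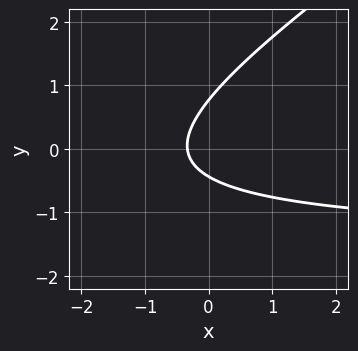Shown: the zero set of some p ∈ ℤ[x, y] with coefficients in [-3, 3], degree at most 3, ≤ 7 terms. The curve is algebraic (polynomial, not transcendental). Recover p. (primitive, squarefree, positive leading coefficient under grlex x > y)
2*x*y - 3*y^2 + 3*x + y + 1

(a) Degree: no degree-1 curve has this shape, so deg p = 2.
(b) Matching integer coefficients to the picture gives p.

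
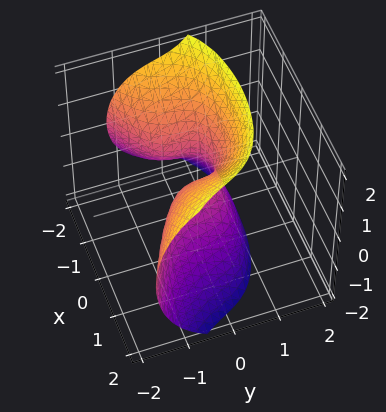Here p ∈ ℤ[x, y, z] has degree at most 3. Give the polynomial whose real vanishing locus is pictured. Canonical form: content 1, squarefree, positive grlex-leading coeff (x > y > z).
3*y^3 + y*z^2 + 2*x^2 - 2*z^2 + 2*x

(a) The degree is 3 — no degree-2 surface has this shape.
(b) From the visible intercepts: one y-axis crossing is at y = 0; it crosses the z-axis at the gridline z = 0; the x-axis gridline crossings are at x ∈ {-1, 0}.
(c) Putting this together gives p.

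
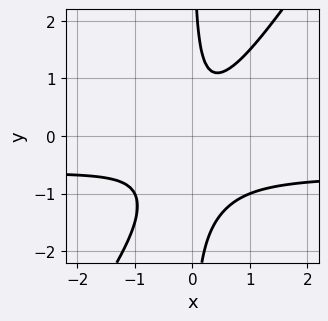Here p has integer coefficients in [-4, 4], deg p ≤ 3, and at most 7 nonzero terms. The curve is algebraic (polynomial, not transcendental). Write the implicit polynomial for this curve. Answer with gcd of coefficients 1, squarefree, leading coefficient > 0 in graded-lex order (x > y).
3*x^2*y - 2*x*y^2 + 2*x^2 - 2*x*y + 1

1. The degree is 3 — no degree-2 curve has this shape.
2. Against the integer gridlines: no y-intercept at any integer in the box; the curve avoids every integer x-axis point in the box.
3. Putting this together gives p.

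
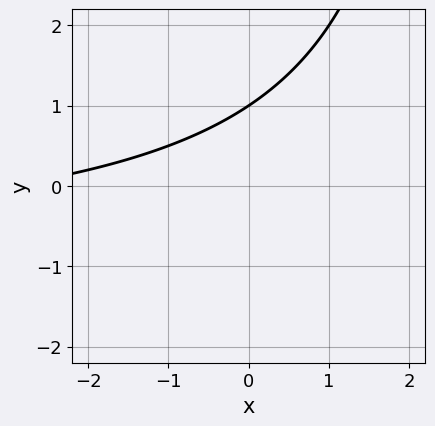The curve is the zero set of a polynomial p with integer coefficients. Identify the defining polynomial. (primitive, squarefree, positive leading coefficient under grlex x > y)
x*y + x - 3*y + 3

1. deg p = 2. The shape is more complex than any degree-1 curve.
2. Checking where it meets the axes: the curve avoids every integer x-axis point in the box; one y-axis crossing is at y = 1.
3. Putting this together gives p.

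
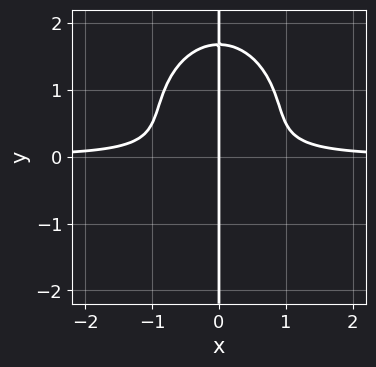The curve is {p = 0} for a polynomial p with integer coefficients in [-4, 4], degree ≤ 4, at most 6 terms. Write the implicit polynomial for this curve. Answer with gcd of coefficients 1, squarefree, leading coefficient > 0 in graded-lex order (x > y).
First, degree: no degree-3 curve has this shape, so deg p = 4.
Next, against the integer gridlines: it crosses the x-axis at the gridline x = 0; the visible y-axis segment lies entirely on the curve.
Finally, assembling these constraints gives the stated polynomial.

3*x^3*y + 2*x*y^3 - 3*x*y^2 - x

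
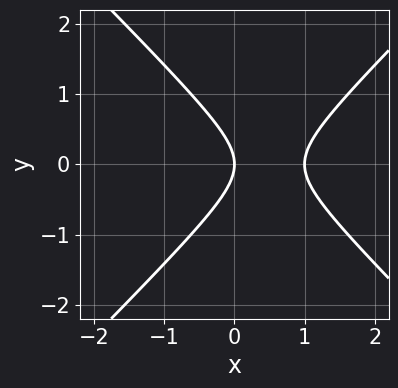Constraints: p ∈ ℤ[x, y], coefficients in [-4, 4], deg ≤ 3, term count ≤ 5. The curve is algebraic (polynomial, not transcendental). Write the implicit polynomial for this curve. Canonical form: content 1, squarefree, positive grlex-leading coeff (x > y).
First, the degree is 2 — a generic line meets the curve in up to 2 points.
Next, symmetries: it's symmetric under y → −y, forcing even powers of y.
Then, checking where it meets the axes: among the integer gridlines, it crosses the x-axis at x ∈ {0, 1}; it meets the y-axis at y = 0 (among the integer gridlines).
Finally, matching integer coefficients to the picture gives p.

x^2 - y^2 - x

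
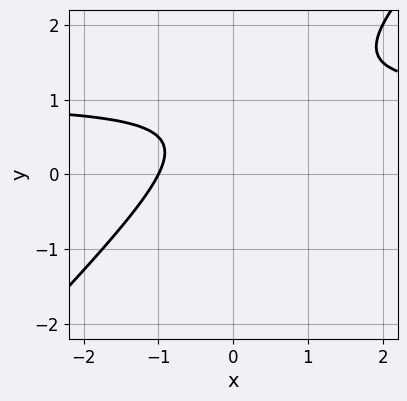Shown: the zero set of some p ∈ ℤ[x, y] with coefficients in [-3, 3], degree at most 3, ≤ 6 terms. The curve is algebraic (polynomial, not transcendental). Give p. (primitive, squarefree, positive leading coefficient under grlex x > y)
1. The degree is 2 — the shape is more complex than any degree-1 curve.
2. Against the integer gridlines: it misses every integer gridline on the y-axis; it meets the x-axis at x = -1 (among the integer gridlines).
3. Solving for integer coefficients yields p as stated.

2*x*y - 2*y^2 - 2*x + 3*y - 2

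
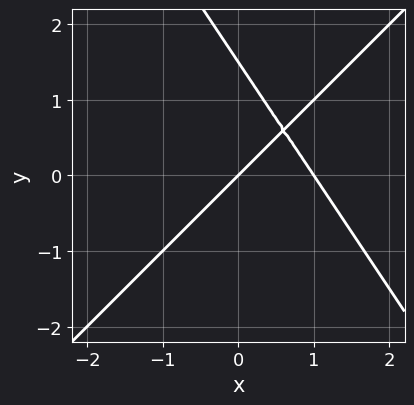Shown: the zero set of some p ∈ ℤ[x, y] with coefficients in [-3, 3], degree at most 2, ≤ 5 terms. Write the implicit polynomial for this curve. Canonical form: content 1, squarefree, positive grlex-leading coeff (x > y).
1. Degree: no degree-1 curve has this shape, so deg p = 2.
2. Checking where it meets the axes: it crosses the y-axis at the gridline y = 0; among the integer gridlines, it crosses the x-axis at x ∈ {0, 1}.
3. Putting this together gives p.

3*x^2 - x*y - 2*y^2 - 3*x + 3*y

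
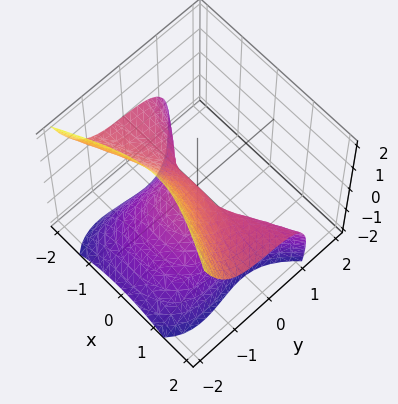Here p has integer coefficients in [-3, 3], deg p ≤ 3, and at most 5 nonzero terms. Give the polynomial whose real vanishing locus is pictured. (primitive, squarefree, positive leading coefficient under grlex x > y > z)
2*x^2*z + 2*y^3 - 2*y^2*z + 2*z^2 + y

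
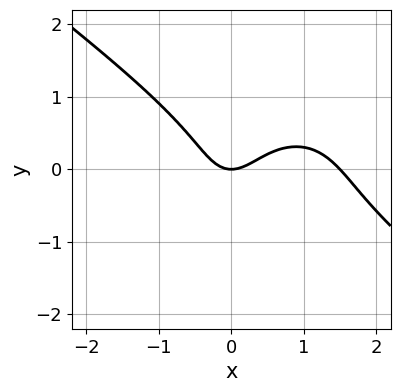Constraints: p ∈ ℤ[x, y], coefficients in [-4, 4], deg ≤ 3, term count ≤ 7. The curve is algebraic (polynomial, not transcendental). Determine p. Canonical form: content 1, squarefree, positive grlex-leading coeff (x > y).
First, the degree is 3 — the shape is more complex than any degree-2 curve.
Then, reading off the gridlines: one x-axis crossing is at x = 0; it crosses the y-axis at the gridline y = 0.
Finally, these observations pin down the coefficients.

2*x^3 + x^2*y + 3*y^3 - 3*x^2 + 2*y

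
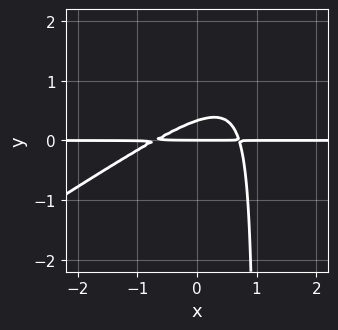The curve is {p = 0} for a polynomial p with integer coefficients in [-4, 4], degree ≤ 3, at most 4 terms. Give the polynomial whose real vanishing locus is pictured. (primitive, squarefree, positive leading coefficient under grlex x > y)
2*x^2*y - 3*x*y^2 + 3*y^2 - y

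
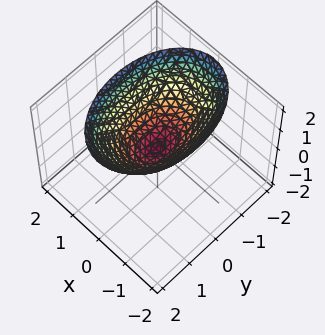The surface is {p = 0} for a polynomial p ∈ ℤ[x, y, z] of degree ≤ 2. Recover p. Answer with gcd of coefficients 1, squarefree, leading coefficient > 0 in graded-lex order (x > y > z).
2*x^2 + y^2 - 2*z

First, the degree is 2 — a paraboloid; a quadric.
Next, symmetries: it's symmetric under y → −y, forcing even powers of y; it's symmetric under x → −x, forcing even powers of x.
Next, checking where it meets the axes: one z-axis crossing is at z = 0; it crosses the y-axis at the gridline y = 0; it meets the x-axis at x = 0 (among the integer gridlines).
Finally, solving for integer coefficients yields p as stated.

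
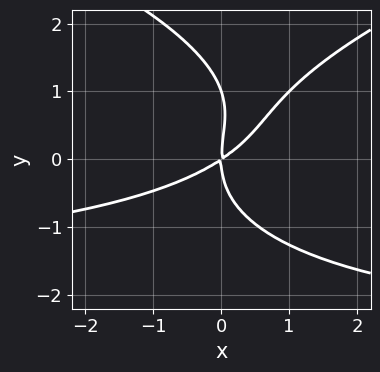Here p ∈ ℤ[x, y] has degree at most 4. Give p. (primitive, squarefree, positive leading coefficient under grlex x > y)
(a) The degree is 4 — no degree-3 curve has this shape.
(b) Checking where it meets the axes: among the integer gridlines, it crosses the y-axis at y ∈ {0, 1}; one x-axis crossing is at x = 0.
(c) These observations pin down the coefficients.

y^4 - x^2*y - y^3 - 2*x^2 + 3*x*y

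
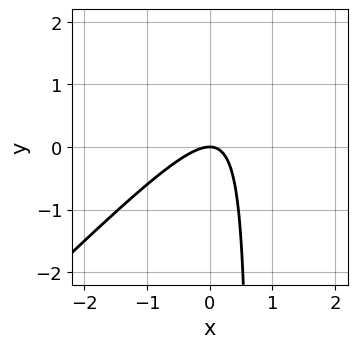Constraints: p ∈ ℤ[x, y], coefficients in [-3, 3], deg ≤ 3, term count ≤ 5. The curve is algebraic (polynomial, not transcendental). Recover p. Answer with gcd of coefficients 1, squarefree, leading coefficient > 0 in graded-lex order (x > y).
3*x^2 - 3*x*y + 2*y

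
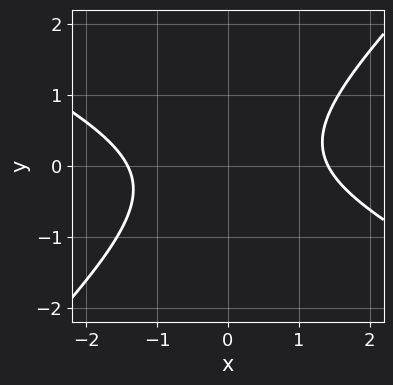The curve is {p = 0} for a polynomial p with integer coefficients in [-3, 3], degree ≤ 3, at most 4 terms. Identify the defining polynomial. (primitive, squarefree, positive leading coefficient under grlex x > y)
x^2 + x*y - 2*y^2 - 2

deg p = 2. No degree-1 curve has this shape.
Against the integer gridlines: no y-intercept at any integer in the box.
Solving for integer coefficients yields p as stated.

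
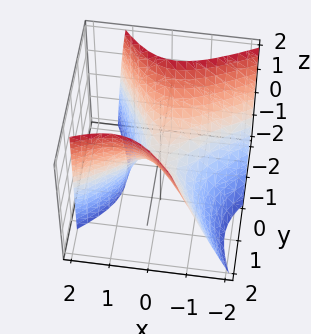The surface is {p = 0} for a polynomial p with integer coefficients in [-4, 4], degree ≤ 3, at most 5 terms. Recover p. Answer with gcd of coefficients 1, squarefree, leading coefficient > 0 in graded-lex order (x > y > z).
The degree is 2 — a generic line meets the surface in up to 2 points.
Reading off the gridlines: it meets the z-axis at z = 0 (among the integer gridlines); it crosses the y-axis at the gridline y = 0.
Assembling these constraints gives the stated polynomial.

2*x^2 - 2*x*y - x*z - 2*y^2 + 2*z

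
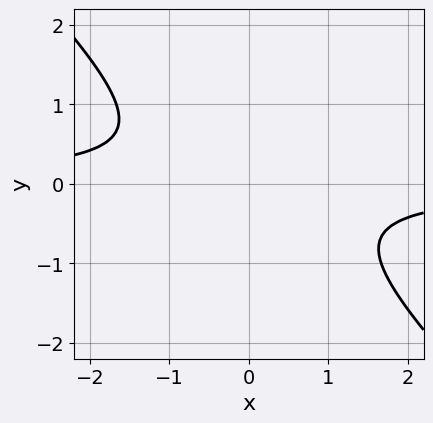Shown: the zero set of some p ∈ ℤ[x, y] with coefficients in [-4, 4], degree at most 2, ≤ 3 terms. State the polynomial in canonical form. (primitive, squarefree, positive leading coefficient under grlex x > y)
The degree is 2 — the shape is more complex than any degree-1 curve.
From the visible intercepts: the curve avoids every integer y-axis point in the box; it misses every integer gridline on the x-axis.
Together with the visible shape, these determine p as stated.

3*x*y + 3*y^2 + 2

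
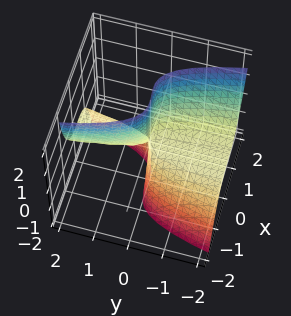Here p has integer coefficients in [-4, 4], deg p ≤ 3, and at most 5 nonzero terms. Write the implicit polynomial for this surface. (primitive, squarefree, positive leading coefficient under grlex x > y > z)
1. Degree: no degree-2 surface has this shape, so deg p = 3.
2. Observable constraints: one x-axis crossing is at x = 0; the visible y-axis segment lies entirely on the surface; the visible z-axis segment lies entirely on the surface.
3. These observations pin down the coefficients.

3*x^3 - x^2*z + 2*y*z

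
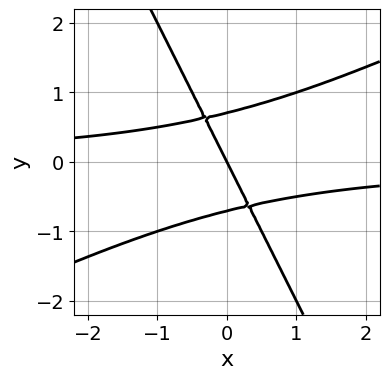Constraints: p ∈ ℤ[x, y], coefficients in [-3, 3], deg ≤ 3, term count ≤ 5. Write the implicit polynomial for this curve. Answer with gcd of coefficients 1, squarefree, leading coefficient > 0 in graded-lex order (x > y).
2*x^2*y - 3*x*y^2 - 2*y^3 + 2*x + y

First, deg p = 3. A generic line meets the curve in up to 3 points.
Next, from the visible intercepts: it meets the y-axis at y = 0 (among the integer gridlines); one x-axis crossing is at x = 0.
Finally, together with the visible shape, these determine p as stated.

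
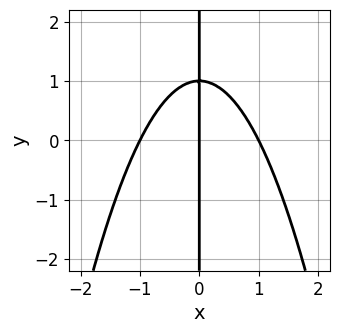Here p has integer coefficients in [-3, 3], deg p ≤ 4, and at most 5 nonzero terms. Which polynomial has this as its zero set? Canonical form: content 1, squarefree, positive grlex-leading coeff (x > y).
x^3 + x*y - x

1. deg p = 3. No degree-2 curve has this shape.
2. Against the integer gridlines: the visible y-axis segment lies entirely on the curve; the x-axis gridline crossings are at x ∈ {-1, 0, 1}.
3. Solving for integer coefficients yields p as stated.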